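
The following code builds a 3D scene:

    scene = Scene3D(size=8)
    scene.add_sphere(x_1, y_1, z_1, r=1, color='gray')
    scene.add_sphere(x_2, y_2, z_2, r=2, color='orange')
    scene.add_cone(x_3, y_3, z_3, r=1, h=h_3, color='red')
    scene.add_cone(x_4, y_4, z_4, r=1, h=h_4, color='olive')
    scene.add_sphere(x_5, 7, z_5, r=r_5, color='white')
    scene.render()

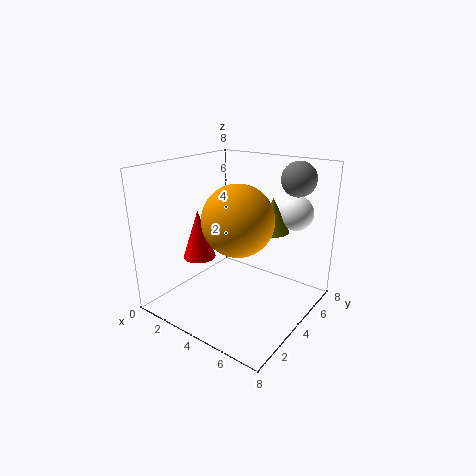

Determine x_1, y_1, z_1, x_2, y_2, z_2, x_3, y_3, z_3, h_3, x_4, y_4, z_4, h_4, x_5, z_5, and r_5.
x_1 = 6, y_1 = 7, z_1 = 7, x_2 = 4, y_2 = 4, z_2 = 5, x_3 = 1, y_3 = 4, z_3 = 2, h_3 = 3, x_4 = 5, y_4 = 6, z_4 = 4, h_4 = 2, x_5 = 6, z_5 = 5, r_5 = 1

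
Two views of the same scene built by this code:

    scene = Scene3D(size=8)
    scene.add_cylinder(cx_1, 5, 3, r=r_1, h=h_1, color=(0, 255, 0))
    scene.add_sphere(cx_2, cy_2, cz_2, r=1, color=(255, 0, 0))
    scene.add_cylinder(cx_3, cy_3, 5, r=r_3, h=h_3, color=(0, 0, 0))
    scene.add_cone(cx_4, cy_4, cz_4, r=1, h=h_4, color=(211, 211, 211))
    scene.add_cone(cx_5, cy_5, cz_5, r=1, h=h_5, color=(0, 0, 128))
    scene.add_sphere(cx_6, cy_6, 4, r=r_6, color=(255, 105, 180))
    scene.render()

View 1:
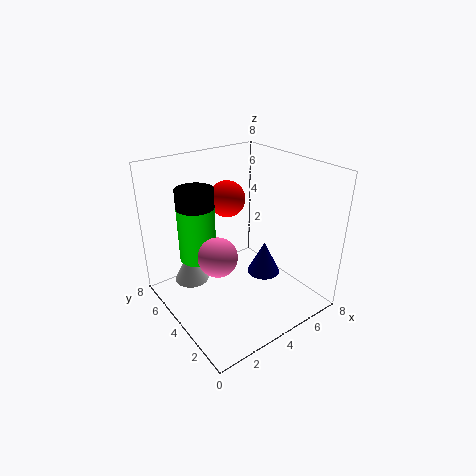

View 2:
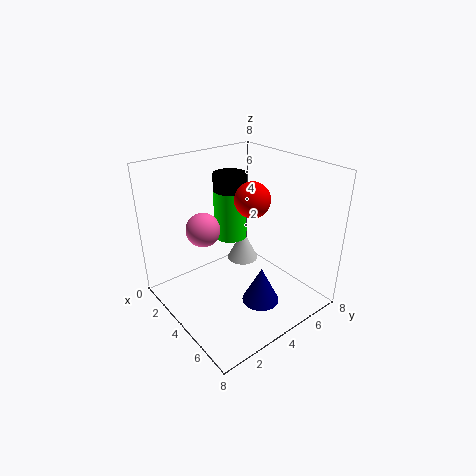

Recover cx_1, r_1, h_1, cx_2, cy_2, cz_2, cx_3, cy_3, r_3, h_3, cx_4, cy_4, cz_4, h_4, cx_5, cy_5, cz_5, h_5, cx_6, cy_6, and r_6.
cx_1 = 2; r_1 = 1; h_1 = 3; cx_2 = 4; cy_2 = 5; cz_2 = 6; cx_3 = 2; cy_3 = 5; r_3 = 1; h_3 = 2; cx_4 = 2; cy_4 = 6; cz_4 = 1; h_4 = 2; cx_5 = 6; cy_5 = 4; cz_5 = 1; h_5 = 2; cx_6 = 2; cy_6 = 3; r_6 = 1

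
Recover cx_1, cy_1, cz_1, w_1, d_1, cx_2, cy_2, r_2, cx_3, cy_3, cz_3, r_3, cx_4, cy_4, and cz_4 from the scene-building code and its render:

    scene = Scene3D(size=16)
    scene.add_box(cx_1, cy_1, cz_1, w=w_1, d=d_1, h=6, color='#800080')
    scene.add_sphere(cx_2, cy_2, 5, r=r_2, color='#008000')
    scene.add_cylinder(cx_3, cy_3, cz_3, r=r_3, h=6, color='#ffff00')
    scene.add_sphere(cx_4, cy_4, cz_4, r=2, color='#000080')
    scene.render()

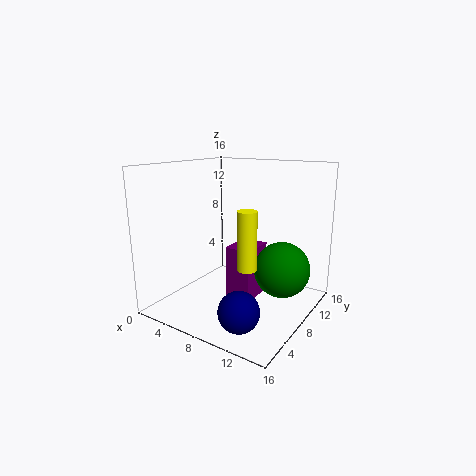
cx_1 = 7, cy_1 = 7, cz_1 = 1, w_1 = 3, d_1 = 4, cx_2 = 13, cy_2 = 9, r_2 = 3, cx_3 = 11, cy_3 = 5, cz_3 = 6, r_3 = 1, cx_4 = 12, cy_4 = 2, cz_4 = 3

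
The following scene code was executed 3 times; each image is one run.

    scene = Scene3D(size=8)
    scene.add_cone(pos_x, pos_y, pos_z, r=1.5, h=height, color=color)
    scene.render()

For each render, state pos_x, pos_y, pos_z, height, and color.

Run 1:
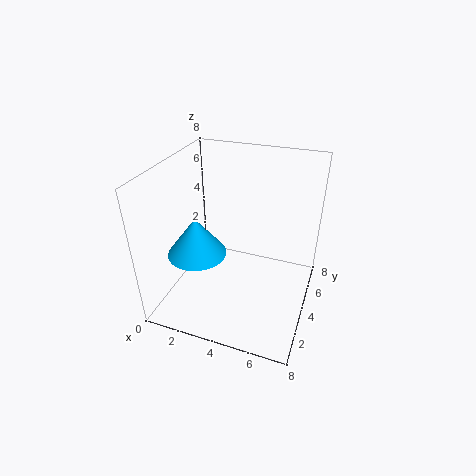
pos_x = 2.5, pos_y = 2, pos_z = 4, height = 2, color = 'deepskyblue'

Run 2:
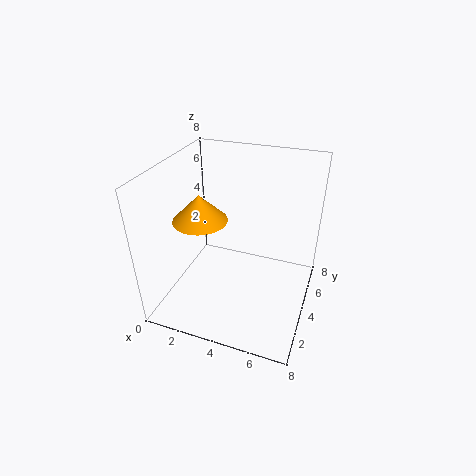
pos_x = 2, pos_y = 3.5, pos_z = 5, height = 1.5, color = 'orange'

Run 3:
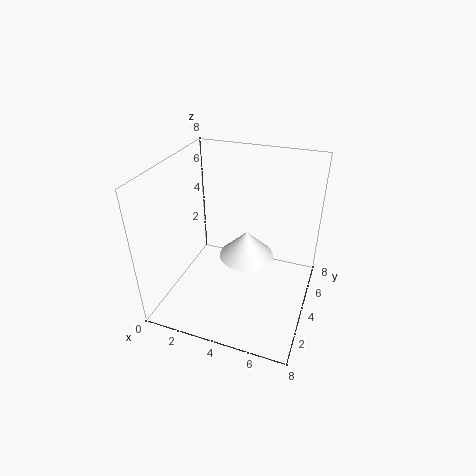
pos_x = 4.5, pos_y = 4, pos_z = 3, height = 1.5, color = 'white'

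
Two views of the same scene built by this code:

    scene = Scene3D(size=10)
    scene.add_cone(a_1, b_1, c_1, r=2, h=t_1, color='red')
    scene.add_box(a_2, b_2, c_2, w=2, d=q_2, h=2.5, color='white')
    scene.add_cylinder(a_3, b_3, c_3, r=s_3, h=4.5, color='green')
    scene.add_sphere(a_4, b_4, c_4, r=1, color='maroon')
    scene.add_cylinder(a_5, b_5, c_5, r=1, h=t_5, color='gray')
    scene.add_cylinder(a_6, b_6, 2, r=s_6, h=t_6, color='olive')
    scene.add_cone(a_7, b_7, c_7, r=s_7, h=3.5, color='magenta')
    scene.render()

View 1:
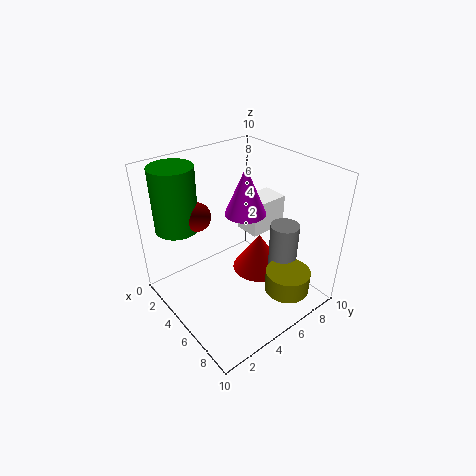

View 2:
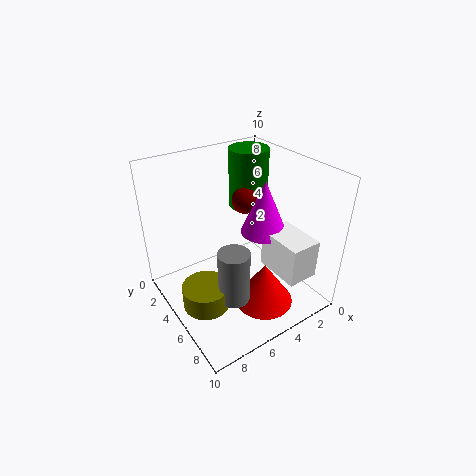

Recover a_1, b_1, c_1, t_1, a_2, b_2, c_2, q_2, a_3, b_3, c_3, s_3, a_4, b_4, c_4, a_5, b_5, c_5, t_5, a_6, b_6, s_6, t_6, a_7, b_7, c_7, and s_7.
a_1 = 4.5
b_1 = 7.5
c_1 = 1
t_1 = 3
a_2 = 2.5
b_2 = 7
c_2 = 4
q_2 = 3
a_3 = 2
b_3 = 2
c_3 = 5.5
s_3 = 1.5
a_4 = 3
b_4 = 3
c_4 = 6.5
a_5 = 7
b_5 = 7.5
c_5 = 2.5
t_5 = 3.5
a_6 = 8.5
b_6 = 6.5
s_6 = 1.5
t_6 = 1.5
a_7 = 4
b_7 = 6.5
c_7 = 6
s_7 = 1.5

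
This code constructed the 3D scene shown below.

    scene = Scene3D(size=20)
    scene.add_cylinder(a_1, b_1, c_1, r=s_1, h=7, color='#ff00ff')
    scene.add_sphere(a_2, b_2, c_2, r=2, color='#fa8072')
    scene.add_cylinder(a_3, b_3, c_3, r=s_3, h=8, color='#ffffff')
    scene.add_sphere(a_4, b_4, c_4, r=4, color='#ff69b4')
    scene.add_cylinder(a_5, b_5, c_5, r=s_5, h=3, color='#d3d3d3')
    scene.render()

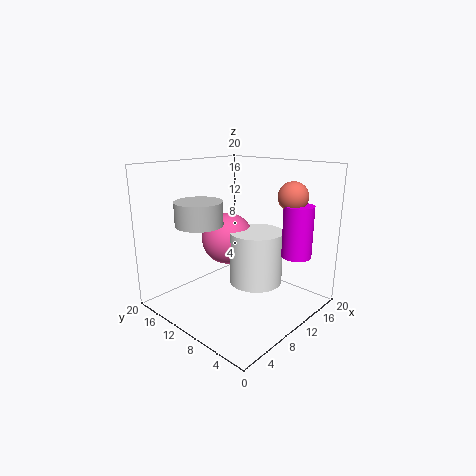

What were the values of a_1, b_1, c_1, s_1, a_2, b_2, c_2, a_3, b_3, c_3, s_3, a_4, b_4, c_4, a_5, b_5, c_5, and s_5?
a_1 = 14
b_1 = 3
c_1 = 8
s_1 = 2
a_2 = 14
b_2 = 4
c_2 = 16
a_3 = 14
b_3 = 10
c_3 = 2
s_3 = 4
a_4 = 13
b_4 = 15
c_4 = 8
a_5 = 4
b_5 = 11
c_5 = 13
s_5 = 3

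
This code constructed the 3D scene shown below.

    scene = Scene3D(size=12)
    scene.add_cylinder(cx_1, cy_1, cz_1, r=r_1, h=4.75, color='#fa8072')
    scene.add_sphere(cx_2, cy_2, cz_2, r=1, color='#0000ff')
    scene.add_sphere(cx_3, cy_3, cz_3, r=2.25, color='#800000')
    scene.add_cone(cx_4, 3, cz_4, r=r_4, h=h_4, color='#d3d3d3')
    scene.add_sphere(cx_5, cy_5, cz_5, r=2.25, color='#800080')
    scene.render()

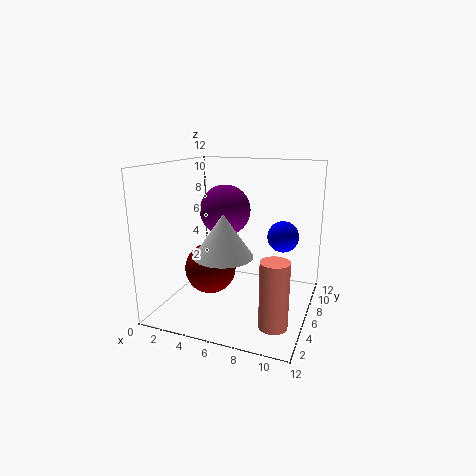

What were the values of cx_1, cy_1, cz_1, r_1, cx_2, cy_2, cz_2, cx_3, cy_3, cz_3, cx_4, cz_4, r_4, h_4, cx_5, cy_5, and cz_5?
cx_1 = 10.5
cy_1 = 1
cz_1 = 1.75
r_1 = 1
cx_2 = 10.75
cy_2 = 1.75
cz_2 = 8
cx_3 = 3.25
cy_3 = 6.25
cz_3 = 2.75
cx_4 = 6
cz_4 = 5.5
r_4 = 2.25
h_4 = 3.25
cx_5 = 4
cy_5 = 8
cz_5 = 7.75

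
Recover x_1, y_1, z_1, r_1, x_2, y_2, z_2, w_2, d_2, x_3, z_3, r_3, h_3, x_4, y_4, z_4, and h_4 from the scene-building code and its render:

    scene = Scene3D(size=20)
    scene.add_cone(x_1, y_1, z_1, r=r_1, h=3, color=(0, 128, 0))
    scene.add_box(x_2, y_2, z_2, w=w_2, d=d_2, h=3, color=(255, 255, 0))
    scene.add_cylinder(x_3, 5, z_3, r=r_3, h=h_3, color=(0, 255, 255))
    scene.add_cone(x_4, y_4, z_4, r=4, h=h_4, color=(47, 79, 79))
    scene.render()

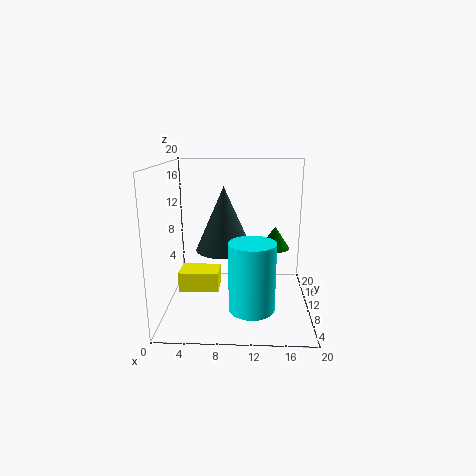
x_1 = 15; y_1 = 9; z_1 = 9; r_1 = 2; x_2 = 1; y_2 = 11; z_2 = 1; w_2 = 6; d_2 = 4; x_3 = 12; z_3 = 2; r_3 = 3; h_3 = 9; x_4 = 8; y_4 = 11; z_4 = 8; h_4 = 9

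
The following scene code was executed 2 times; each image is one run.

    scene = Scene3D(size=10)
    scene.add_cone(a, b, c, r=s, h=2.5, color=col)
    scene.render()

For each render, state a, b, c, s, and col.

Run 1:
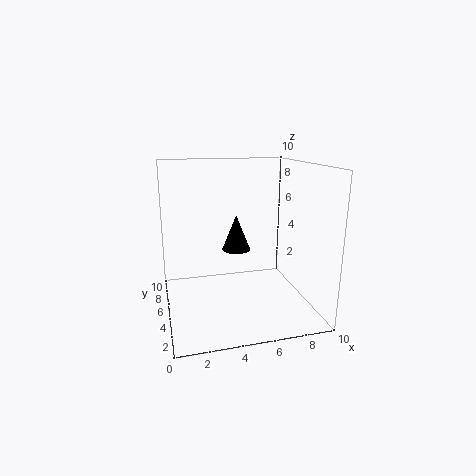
a = 5
b = 5.5
c = 4
s = 1
col = 'black'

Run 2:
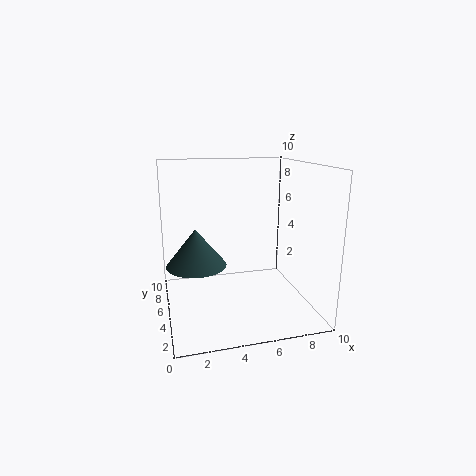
a = 2
b = 4.5
c = 3.5
s = 2
col = 'darkslategray'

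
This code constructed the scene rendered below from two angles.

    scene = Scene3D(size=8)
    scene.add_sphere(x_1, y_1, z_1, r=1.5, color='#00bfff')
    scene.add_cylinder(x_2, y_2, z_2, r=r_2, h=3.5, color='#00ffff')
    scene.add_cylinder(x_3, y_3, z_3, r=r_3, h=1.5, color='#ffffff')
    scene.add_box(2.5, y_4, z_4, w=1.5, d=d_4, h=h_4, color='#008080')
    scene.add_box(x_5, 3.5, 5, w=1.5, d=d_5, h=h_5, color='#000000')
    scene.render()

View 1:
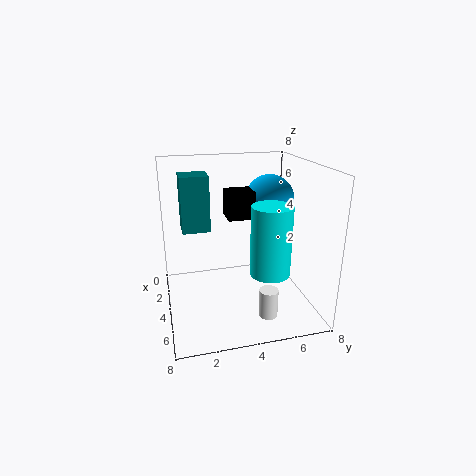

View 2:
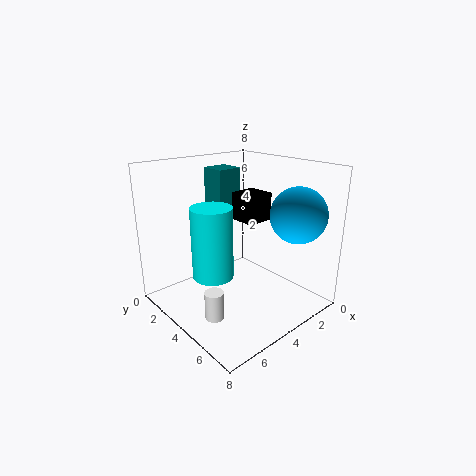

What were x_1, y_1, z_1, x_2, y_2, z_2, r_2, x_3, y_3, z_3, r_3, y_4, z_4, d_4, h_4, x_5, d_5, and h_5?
x_1 = 2, y_1 = 6.5, z_1 = 5.5, x_2 = 6.5, y_2 = 5, z_2 = 3, r_2 = 1, x_3 = 6.5, y_3 = 5, z_3 = 0.5, r_3 = 0.5, y_4 = 1, z_4 = 4.5, d_4 = 1.5, h_4 = 3, x_5 = 2.5, d_5 = 1.5, h_5 = 1.5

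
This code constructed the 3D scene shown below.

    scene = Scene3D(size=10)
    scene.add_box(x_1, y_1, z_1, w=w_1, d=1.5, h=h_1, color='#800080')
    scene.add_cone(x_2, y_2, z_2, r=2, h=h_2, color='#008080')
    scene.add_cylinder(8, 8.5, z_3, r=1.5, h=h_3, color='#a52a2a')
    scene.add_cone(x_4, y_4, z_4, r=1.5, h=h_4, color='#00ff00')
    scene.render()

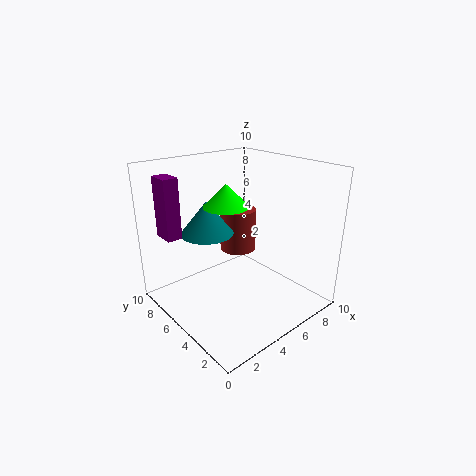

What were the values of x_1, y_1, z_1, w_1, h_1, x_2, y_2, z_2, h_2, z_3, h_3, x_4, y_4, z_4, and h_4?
x_1 = 0.5; y_1 = 6.5; z_1 = 5.5; w_1 = 1; h_1 = 4; x_2 = 4.5; y_2 = 8; z_2 = 4.5; h_2 = 2.5; z_3 = 2; h_3 = 3.5; x_4 = 4; y_4 = 5; z_4 = 7.5; h_4 = 1.5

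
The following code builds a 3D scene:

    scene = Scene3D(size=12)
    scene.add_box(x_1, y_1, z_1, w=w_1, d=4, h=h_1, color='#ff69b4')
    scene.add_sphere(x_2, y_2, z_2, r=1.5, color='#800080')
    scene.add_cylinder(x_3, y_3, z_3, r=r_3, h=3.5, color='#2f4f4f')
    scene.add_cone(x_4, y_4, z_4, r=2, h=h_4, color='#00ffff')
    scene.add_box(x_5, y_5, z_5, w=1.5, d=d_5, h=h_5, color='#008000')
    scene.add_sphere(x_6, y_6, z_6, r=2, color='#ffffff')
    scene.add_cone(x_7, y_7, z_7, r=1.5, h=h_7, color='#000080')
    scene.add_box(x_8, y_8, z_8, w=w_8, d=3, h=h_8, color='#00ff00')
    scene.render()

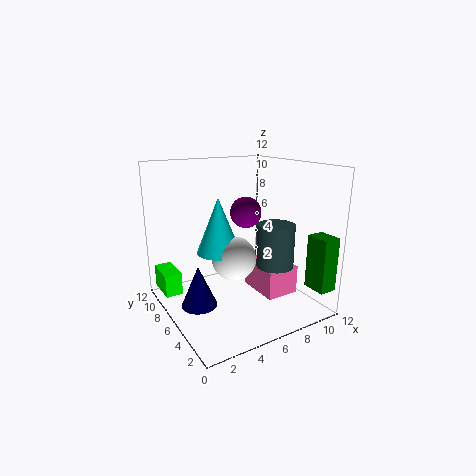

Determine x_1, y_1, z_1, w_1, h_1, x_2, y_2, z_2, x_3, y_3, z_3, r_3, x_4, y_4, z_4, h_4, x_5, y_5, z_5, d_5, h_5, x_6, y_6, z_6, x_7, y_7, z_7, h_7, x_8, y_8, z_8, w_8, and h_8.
x_1 = 8, y_1 = 4, z_1 = 0.5, w_1 = 3, h_1 = 2.5, x_2 = 9, y_2 = 9.5, z_2 = 7, x_3 = 8, y_3 = 3.5, z_3 = 4, r_3 = 1.5, x_4 = 5.5, y_4 = 8.5, z_4 = 4, h_4 = 5, x_5 = 10.5, y_5 = 0.5, z_5 = 2, d_5 = 2, h_5 = 4.5, x_6 = 6.5, y_6 = 7.5, z_6 = 3.5, x_7 = 2.5, y_7 = 6.5, z_7 = 0.5, h_7 = 3.5, x_8 = 0.5, y_8 = 9, z_8 = 0.5, w_8 = 1.5, h_8 = 2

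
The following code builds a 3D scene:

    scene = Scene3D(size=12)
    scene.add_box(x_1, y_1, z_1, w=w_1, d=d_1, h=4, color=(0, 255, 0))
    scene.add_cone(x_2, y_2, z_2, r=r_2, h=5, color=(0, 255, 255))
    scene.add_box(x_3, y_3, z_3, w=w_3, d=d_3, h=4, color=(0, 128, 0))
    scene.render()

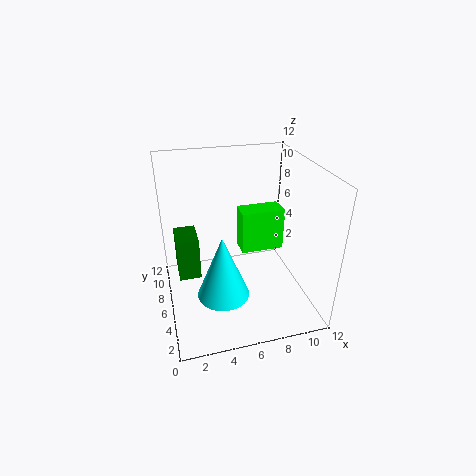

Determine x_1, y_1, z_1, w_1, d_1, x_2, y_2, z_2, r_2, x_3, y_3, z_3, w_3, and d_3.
x_1 = 7, y_1 = 8, z_1 = 3, w_1 = 4, d_1 = 2, x_2 = 4, y_2 = 3, z_2 = 3, r_2 = 2, x_3 = 1, y_3 = 8, z_3 = 1, w_3 = 2, d_3 = 3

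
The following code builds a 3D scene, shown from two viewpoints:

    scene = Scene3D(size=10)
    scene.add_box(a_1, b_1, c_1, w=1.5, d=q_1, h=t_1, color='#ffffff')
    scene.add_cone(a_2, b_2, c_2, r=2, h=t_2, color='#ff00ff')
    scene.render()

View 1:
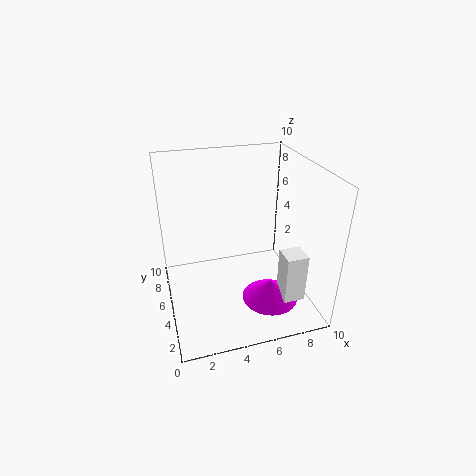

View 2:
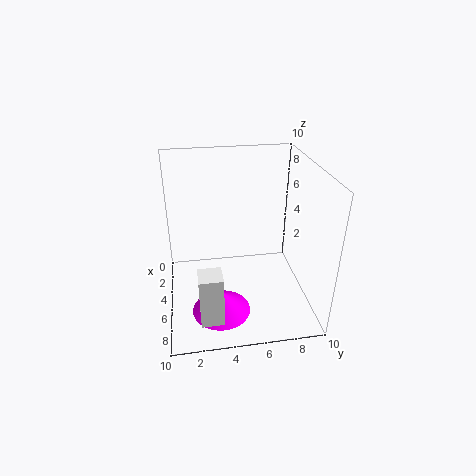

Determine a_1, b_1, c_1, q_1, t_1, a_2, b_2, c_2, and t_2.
a_1 = 7.5; b_1 = 2; c_1 = 1; q_1 = 1.5; t_1 = 3.5; a_2 = 7; b_2 = 3.5; c_2 = 0.5; t_2 = 1.5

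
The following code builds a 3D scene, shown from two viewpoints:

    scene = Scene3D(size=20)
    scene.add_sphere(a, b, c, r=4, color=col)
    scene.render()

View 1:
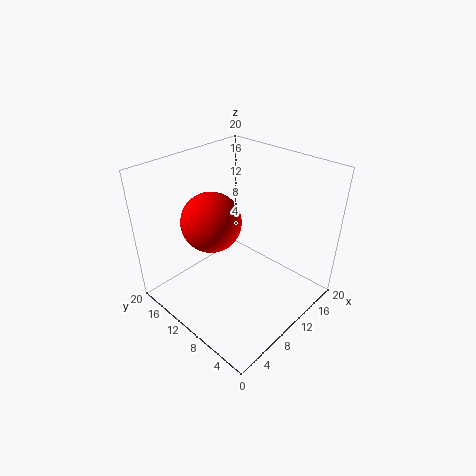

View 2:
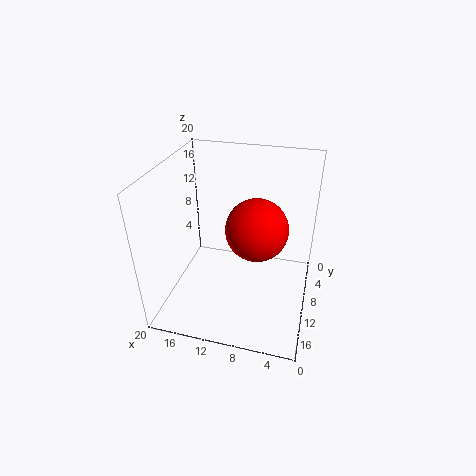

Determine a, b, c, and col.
a = 7; b = 12; c = 13; col = 'red'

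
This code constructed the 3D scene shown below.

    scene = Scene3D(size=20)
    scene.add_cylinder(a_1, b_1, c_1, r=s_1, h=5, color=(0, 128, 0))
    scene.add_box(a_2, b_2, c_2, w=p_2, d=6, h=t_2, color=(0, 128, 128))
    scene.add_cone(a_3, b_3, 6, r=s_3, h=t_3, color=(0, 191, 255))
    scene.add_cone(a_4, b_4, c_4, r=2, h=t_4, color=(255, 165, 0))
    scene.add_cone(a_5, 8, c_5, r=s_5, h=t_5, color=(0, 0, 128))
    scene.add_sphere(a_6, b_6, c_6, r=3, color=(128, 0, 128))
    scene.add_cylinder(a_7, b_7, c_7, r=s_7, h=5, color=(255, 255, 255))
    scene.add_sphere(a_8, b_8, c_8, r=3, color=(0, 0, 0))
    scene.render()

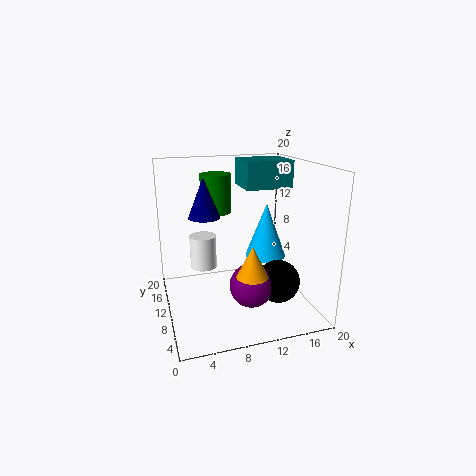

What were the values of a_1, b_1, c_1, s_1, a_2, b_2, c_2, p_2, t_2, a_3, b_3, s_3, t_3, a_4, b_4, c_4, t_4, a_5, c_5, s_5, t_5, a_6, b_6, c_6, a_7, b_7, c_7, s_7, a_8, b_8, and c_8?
a_1 = 7, b_1 = 10, c_1 = 14, s_1 = 2, a_2 = 12, b_2 = 12, c_2 = 16, p_2 = 7, t_2 = 4, a_3 = 15, b_3 = 12, s_3 = 3, t_3 = 8, a_4 = 10, b_4 = 4, c_4 = 7, t_4 = 4, a_5 = 5, c_5 = 14, s_5 = 2, t_5 = 5, a_6 = 11, b_6 = 7, c_6 = 4, a_7 = 6, b_7 = 15, c_7 = 4, s_7 = 2, a_8 = 15, b_8 = 7, c_8 = 4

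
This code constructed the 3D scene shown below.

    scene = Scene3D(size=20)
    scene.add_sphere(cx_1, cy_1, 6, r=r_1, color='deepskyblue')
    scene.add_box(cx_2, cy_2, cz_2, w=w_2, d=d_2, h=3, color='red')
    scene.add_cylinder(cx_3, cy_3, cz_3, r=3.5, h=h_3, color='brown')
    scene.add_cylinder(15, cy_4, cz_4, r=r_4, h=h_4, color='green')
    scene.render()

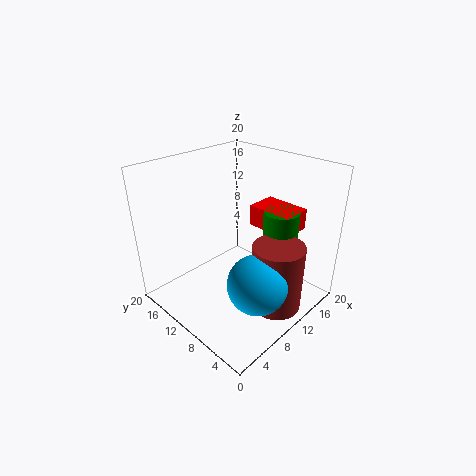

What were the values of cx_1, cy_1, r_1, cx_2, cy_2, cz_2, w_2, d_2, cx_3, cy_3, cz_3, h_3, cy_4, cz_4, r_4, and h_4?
cx_1 = 8; cy_1 = 4.5; r_1 = 4; cx_2 = 13.5; cy_2 = 4.5; cz_2 = 10.5; w_2 = 4.5; d_2 = 6.5; cx_3 = 11.5; cy_3 = 4; cz_3 = 1; h_3 = 9.5; cy_4 = 6.5; cz_4 = 6; r_4 = 2.5; h_4 = 7.5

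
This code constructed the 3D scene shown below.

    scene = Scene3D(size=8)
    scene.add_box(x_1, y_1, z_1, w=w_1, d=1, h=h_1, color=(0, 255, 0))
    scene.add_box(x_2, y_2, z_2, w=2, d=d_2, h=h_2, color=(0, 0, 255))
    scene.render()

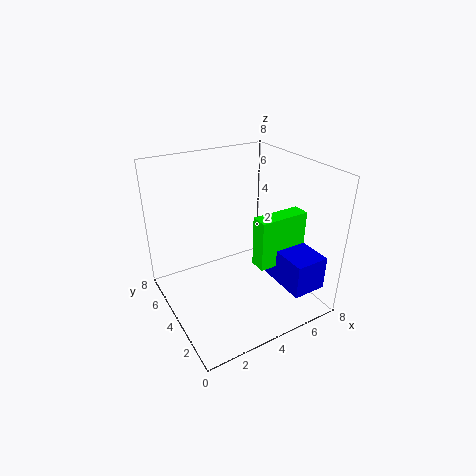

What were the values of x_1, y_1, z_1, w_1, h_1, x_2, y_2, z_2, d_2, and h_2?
x_1 = 5, y_1 = 3, z_1 = 2, w_1 = 3, h_1 = 3, x_2 = 6, y_2 = 1, z_2 = 1, d_2 = 3, h_2 = 2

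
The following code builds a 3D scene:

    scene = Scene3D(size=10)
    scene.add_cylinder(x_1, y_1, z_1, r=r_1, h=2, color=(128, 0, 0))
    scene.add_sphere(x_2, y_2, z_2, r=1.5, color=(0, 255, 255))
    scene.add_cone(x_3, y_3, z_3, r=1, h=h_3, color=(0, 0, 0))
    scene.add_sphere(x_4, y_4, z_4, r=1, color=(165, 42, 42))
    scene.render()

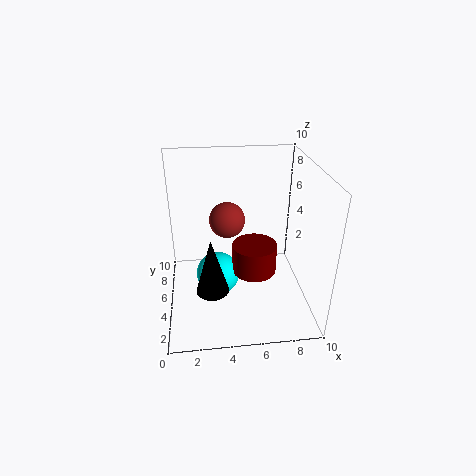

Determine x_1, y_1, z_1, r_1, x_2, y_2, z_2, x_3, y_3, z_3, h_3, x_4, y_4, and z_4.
x_1 = 6
y_1 = 4
z_1 = 3
r_1 = 1.5
x_2 = 3.5
y_2 = 4.5
z_2 = 2.5
x_3 = 3
y_3 = 1.5
z_3 = 3.5
h_3 = 3.5
x_4 = 4
y_4 = 2
z_4 = 8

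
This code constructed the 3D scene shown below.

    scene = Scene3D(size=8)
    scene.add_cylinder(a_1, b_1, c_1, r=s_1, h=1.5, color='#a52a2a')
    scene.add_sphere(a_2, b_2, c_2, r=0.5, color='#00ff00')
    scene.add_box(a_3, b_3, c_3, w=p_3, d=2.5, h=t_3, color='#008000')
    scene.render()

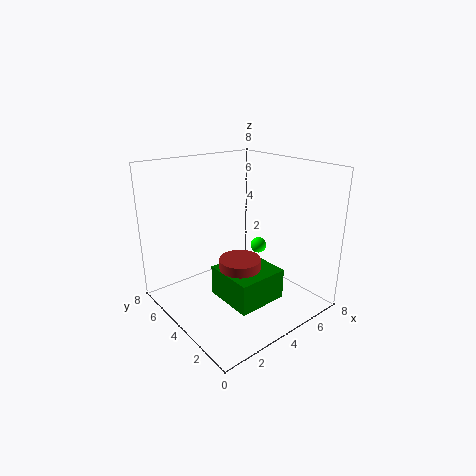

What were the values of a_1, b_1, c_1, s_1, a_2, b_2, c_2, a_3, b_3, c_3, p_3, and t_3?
a_1 = 2.5
b_1 = 2
c_1 = 2.5
s_1 = 1
a_2 = 6.5
b_2 = 5
c_2 = 2.5
a_3 = 1.5
b_3 = 0.5
c_3 = 2
p_3 = 2.5
t_3 = 1.5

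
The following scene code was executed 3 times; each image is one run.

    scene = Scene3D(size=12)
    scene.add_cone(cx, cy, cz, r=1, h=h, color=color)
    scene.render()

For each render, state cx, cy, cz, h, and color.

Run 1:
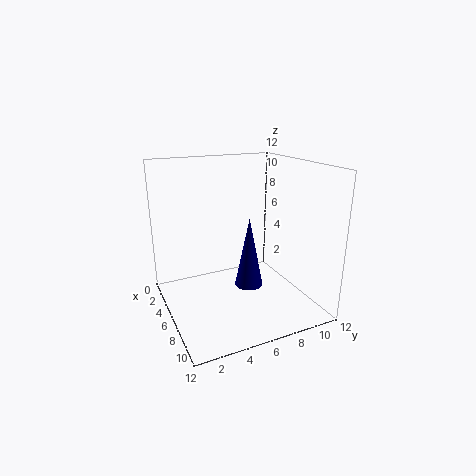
cx = 10
cy = 5
cz = 4
h = 5
color = 'navy'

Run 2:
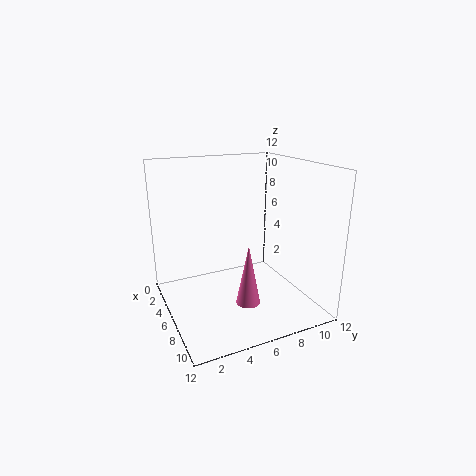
cx = 8
cy = 6
cz = 1
h = 5
color = 'hotpink'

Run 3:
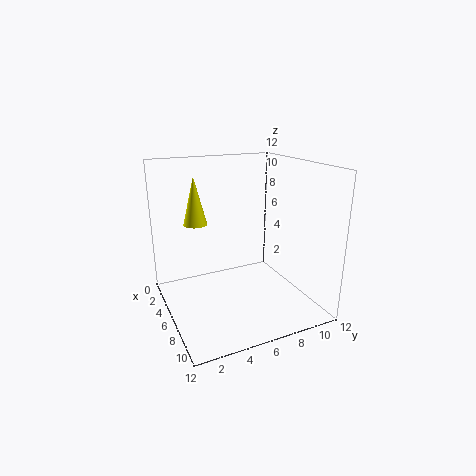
cx = 4
cy = 3
cz = 7
h = 4
color = 'yellow'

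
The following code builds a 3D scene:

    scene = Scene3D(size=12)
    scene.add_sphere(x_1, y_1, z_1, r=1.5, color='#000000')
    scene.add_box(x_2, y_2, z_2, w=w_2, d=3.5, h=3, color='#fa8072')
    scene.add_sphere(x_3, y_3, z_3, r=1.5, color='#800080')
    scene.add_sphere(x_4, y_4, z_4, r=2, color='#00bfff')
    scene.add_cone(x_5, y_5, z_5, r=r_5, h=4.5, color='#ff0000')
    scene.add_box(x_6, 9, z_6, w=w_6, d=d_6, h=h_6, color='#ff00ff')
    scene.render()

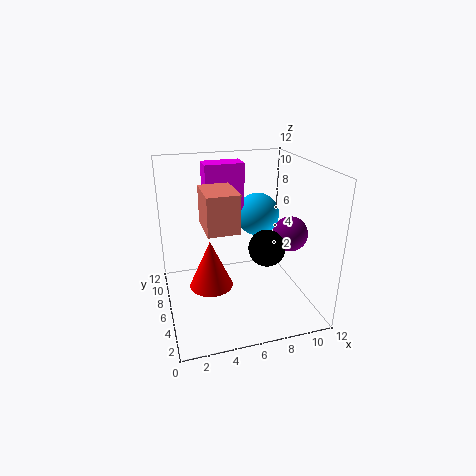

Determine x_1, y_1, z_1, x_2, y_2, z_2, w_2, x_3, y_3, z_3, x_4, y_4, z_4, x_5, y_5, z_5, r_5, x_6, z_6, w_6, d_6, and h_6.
x_1 = 8
y_1 = 4.5
z_1 = 5.5
x_2 = 3
y_2 = 3.5
z_2 = 7.5
w_2 = 2.5
x_3 = 10.5
y_3 = 5.5
z_3 = 6
x_4 = 9
y_4 = 9.5
z_4 = 6.5
x_5 = 4
y_5 = 8
z_5 = 0.5
r_5 = 2
x_6 = 4
z_6 = 7
w_6 = 3.5
d_6 = 2
h_6 = 4.5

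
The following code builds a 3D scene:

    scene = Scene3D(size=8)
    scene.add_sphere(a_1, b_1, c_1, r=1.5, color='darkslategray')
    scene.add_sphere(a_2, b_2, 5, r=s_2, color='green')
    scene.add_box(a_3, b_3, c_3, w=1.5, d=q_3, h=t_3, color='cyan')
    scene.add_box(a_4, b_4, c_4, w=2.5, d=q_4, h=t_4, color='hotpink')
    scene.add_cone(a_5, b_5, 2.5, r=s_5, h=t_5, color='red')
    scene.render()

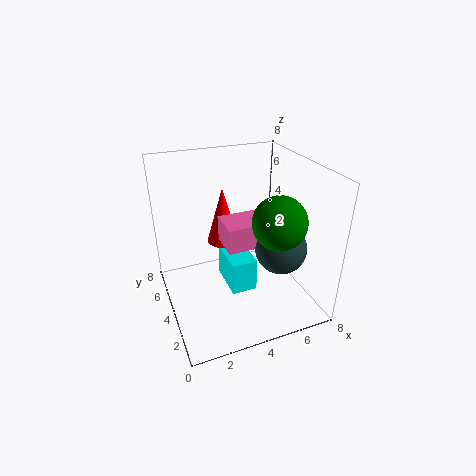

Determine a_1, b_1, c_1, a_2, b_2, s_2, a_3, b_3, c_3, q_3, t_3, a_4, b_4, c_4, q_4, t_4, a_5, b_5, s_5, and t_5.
a_1 = 6.5
b_1 = 3.5
c_1 = 3
a_2 = 6
b_2 = 3
s_2 = 1.5
a_3 = 3.5
b_3 = 3.5
c_3 = 0.5
q_3 = 2.5
t_3 = 2
a_4 = 3.5
b_4 = 4
c_4 = 3
q_4 = 2
t_4 = 1.5
a_5 = 4
b_5 = 6.5
s_5 = 1
t_5 = 3.5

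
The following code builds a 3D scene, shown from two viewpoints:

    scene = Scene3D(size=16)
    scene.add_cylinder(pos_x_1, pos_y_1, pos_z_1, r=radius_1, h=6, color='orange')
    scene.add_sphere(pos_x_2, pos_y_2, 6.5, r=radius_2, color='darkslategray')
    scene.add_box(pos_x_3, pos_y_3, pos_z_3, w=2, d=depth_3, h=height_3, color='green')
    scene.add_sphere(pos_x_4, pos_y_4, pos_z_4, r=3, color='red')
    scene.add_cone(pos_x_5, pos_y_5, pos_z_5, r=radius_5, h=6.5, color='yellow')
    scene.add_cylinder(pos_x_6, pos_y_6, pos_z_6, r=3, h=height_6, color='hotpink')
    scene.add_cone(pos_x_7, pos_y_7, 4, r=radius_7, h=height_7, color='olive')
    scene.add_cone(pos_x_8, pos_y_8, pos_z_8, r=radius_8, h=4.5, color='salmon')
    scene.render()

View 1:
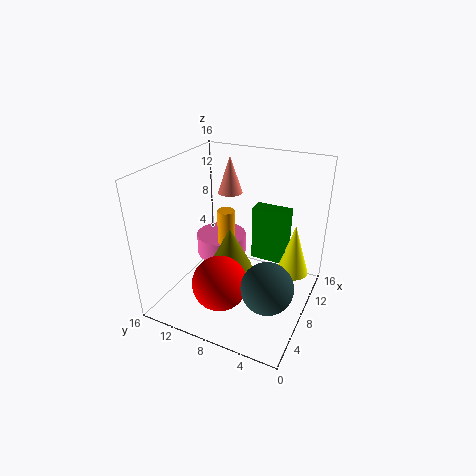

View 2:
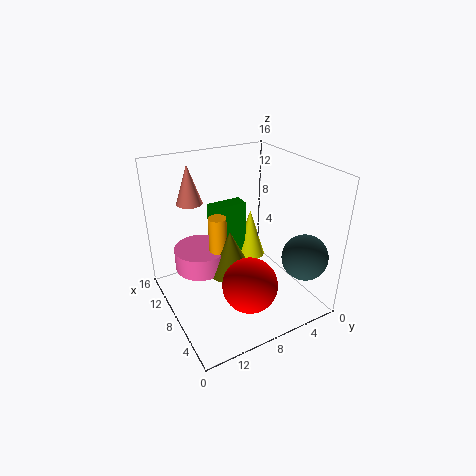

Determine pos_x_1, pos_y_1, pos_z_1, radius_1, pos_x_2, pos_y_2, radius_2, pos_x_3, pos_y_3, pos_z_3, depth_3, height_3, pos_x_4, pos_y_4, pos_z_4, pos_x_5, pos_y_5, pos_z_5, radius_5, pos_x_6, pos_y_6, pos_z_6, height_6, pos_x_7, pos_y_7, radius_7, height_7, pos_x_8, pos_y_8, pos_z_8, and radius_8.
pos_x_1 = 9, pos_y_1 = 10, pos_z_1 = 4.5, radius_1 = 1, pos_x_2 = 3, pos_y_2 = 2.5, radius_2 = 2.5, pos_x_3 = 13, pos_y_3 = 4, pos_z_3 = 2.5, depth_3 = 4.5, height_3 = 7, pos_x_4 = 4.5, pos_y_4 = 8.5, pos_z_4 = 4, pos_x_5 = 13.5, pos_y_5 = 3, pos_z_5 = 1.5, radius_5 = 2, pos_x_6 = 10.5, pos_y_6 = 11.5, pos_z_6 = 4, height_6 = 2.5, pos_x_7 = 8, pos_y_7 = 9, radius_7 = 2.5, height_7 = 5, pos_x_8 = 13, pos_y_8 = 11.5, pos_z_8 = 11, radius_8 = 1.5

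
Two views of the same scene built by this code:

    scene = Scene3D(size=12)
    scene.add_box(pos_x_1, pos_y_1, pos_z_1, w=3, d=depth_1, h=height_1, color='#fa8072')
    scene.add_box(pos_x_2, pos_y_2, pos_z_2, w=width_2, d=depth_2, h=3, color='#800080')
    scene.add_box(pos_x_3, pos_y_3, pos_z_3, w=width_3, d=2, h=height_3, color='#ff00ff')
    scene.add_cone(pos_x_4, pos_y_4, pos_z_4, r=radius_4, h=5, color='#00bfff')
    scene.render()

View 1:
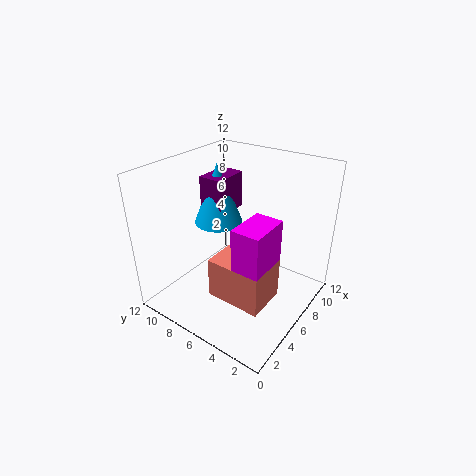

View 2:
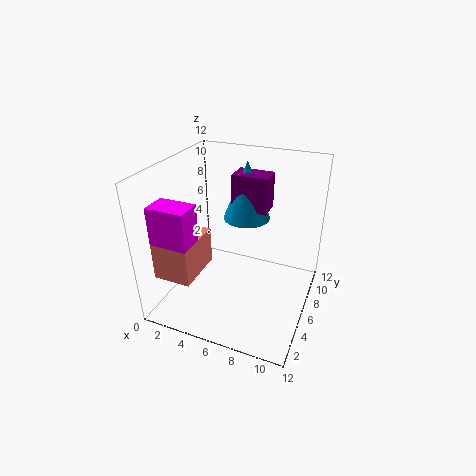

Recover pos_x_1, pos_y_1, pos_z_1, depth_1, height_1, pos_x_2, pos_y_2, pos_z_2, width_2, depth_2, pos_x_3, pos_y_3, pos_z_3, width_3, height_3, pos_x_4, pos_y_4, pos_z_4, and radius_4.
pos_x_1 = 1
pos_y_1 = 1
pos_z_1 = 4
depth_1 = 4
height_1 = 3
pos_x_2 = 5
pos_y_2 = 7
pos_z_2 = 8
width_2 = 3
depth_2 = 2
pos_x_3 = 1
pos_y_3 = 1
pos_z_3 = 7
width_3 = 3
height_3 = 3
pos_x_4 = 6
pos_y_4 = 8
pos_z_4 = 7
radius_4 = 2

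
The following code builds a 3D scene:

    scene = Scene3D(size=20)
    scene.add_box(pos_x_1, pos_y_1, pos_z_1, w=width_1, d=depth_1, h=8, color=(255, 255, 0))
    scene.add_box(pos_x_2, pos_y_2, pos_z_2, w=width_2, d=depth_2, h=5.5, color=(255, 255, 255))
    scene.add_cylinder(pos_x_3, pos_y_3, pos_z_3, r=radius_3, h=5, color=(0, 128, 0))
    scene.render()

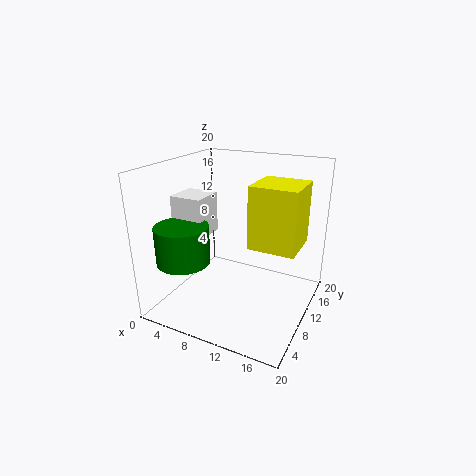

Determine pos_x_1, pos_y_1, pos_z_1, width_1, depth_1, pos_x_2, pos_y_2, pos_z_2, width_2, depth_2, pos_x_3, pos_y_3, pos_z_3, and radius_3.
pos_x_1 = 13
pos_y_1 = 6.5
pos_z_1 = 10.5
width_1 = 6
depth_1 = 6
pos_x_2 = 2
pos_y_2 = 6
pos_z_2 = 10.5
width_2 = 4.5
depth_2 = 4.5
pos_x_3 = 5
pos_y_3 = 4
pos_z_3 = 8
radius_3 = 3.5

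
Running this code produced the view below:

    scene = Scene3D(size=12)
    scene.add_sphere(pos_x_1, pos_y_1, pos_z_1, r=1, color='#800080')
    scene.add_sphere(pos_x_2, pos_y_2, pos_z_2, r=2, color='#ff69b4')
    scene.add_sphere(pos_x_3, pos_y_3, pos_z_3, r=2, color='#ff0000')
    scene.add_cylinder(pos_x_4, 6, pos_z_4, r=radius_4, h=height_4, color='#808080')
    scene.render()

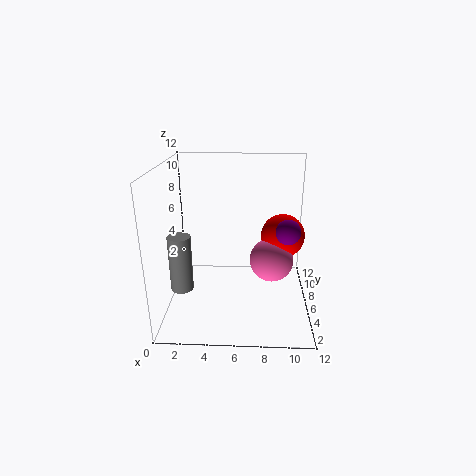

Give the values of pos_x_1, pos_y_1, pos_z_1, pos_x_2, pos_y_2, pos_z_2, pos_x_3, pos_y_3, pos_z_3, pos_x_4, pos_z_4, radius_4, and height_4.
pos_x_1 = 10, pos_y_1 = 5, pos_z_1 = 7, pos_x_2 = 9, pos_y_2 = 8, pos_z_2 = 3, pos_x_3 = 10, pos_y_3 = 9, pos_z_3 = 5, pos_x_4 = 1, pos_z_4 = 1, radius_4 = 1, height_4 = 5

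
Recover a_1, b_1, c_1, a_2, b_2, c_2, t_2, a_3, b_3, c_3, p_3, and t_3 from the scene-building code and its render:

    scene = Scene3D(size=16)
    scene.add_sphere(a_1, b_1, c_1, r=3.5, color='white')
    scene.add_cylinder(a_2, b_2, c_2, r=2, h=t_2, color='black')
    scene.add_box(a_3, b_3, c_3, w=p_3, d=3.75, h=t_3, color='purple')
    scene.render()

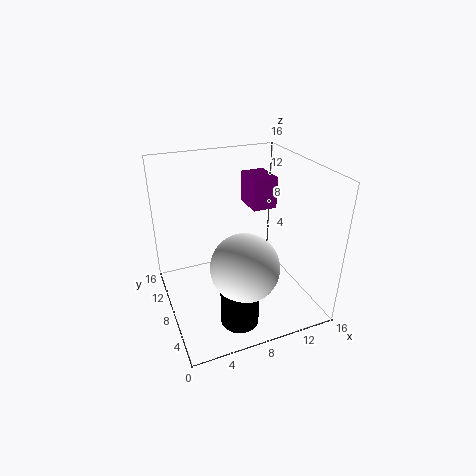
a_1 = 7
b_1 = 3.75
c_1 = 7
a_2 = 6.25
b_2 = 3.25
c_2 = 0.75
t_2 = 5.25
a_3 = 10
b_3 = 8.25
c_3 = 10.75
p_3 = 2.75
t_3 = 3.5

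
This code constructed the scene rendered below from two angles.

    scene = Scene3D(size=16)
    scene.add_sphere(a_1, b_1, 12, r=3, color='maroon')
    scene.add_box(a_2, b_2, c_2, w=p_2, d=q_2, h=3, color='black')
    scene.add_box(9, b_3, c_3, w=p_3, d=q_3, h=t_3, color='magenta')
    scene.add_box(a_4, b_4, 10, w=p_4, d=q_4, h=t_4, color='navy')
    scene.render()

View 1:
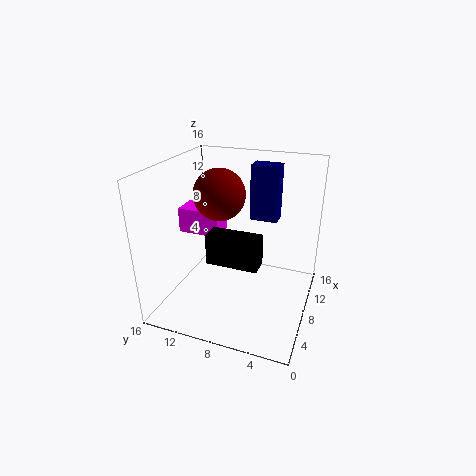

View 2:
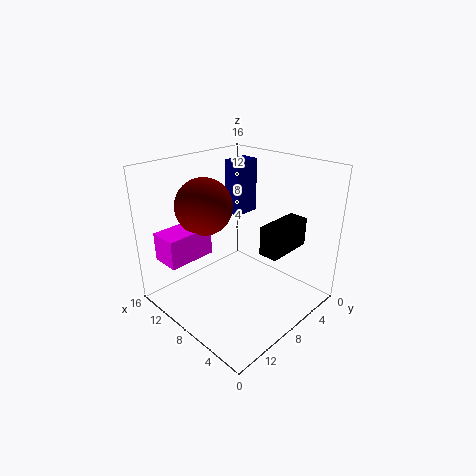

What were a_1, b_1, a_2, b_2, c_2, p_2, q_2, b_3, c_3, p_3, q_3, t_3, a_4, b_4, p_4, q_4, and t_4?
a_1 = 10, b_1 = 11, a_2 = 2, b_2 = 4, c_2 = 8, p_2 = 2, q_2 = 5, b_3 = 11, c_3 = 7, p_3 = 3, q_3 = 5, t_3 = 3, a_4 = 9, b_4 = 4, p_4 = 2, q_4 = 3, t_4 = 6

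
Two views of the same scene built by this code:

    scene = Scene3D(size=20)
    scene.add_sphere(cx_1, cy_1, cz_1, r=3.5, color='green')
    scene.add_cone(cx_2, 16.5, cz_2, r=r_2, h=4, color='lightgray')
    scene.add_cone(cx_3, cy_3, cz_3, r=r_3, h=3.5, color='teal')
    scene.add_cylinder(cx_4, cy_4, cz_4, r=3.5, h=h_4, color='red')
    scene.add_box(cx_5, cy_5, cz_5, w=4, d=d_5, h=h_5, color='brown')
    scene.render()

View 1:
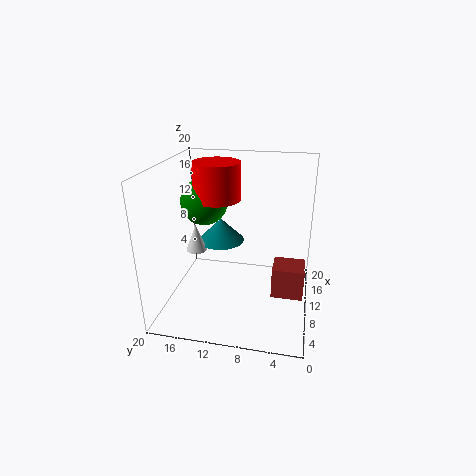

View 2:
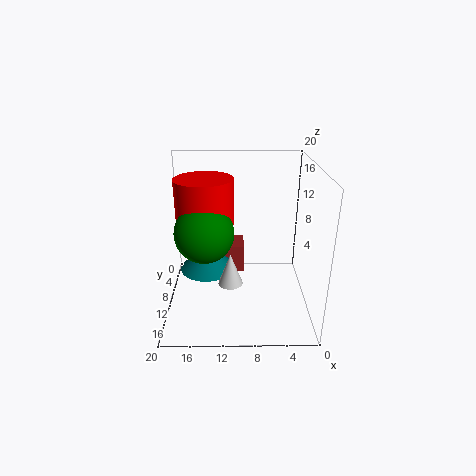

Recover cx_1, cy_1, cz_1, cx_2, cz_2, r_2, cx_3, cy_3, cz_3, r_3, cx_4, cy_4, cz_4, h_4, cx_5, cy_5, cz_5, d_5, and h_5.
cx_1 = 14; cy_1 = 16; cz_1 = 13.5; cx_2 = 11; cz_2 = 7; r_2 = 1.5; cx_3 = 14; cy_3 = 13.5; cz_3 = 7.5; r_3 = 3.5; cx_4 = 14; cy_4 = 14; cz_4 = 14; h_4 = 5.5; cx_5 = 9; cy_5 = 0.5; cz_5 = 1.5; d_5 = 4.5; h_5 = 4.5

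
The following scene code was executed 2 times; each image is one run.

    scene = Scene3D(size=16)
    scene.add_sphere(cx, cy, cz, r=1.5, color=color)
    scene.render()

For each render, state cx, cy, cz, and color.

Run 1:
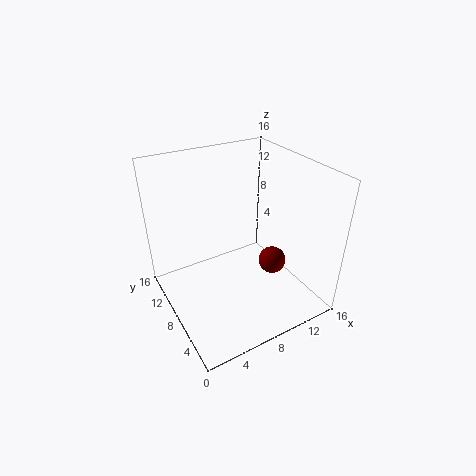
cx = 11, cy = 5.5, cz = 5.5, color = 'maroon'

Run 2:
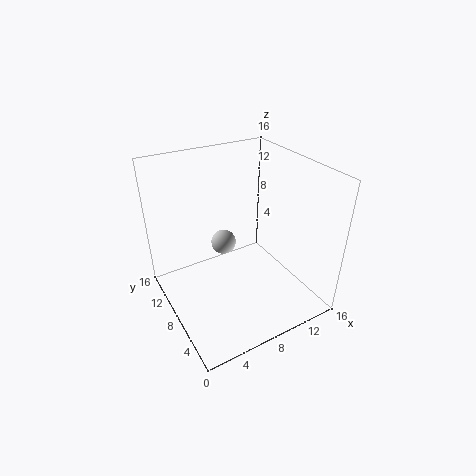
cx = 8, cy = 11.5, cz = 5.5, color = 'lightgray'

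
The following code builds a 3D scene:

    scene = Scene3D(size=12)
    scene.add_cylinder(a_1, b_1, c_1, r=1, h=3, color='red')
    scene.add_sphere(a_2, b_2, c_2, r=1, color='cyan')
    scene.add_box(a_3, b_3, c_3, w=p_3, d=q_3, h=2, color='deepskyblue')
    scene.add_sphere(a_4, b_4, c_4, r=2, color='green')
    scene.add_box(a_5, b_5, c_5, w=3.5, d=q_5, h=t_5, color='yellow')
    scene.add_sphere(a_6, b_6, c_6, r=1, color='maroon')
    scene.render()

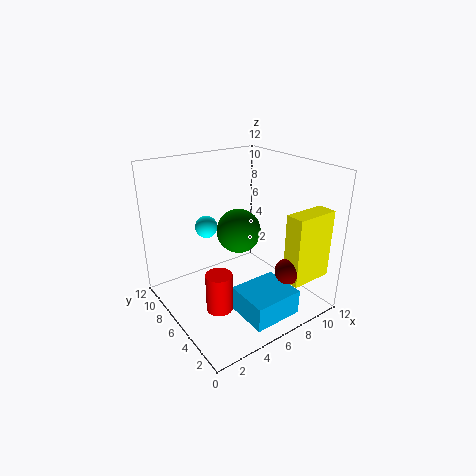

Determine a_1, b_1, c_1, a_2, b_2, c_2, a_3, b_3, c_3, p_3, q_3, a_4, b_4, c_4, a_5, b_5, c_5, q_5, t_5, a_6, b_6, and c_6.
a_1 = 2.5
b_1 = 3.5
c_1 = 2
a_2 = 5
b_2 = 9.5
c_2 = 6
a_3 = 4
b_3 = 0.5
c_3 = 1
p_3 = 4
q_3 = 3.5
a_4 = 7.5
b_4 = 8
c_4 = 5.5
a_5 = 7.5
b_5 = 0.5
c_5 = 3.5
q_5 = 1.5
t_5 = 5.5
a_6 = 7.5
b_6 = 1.5
c_6 = 4.5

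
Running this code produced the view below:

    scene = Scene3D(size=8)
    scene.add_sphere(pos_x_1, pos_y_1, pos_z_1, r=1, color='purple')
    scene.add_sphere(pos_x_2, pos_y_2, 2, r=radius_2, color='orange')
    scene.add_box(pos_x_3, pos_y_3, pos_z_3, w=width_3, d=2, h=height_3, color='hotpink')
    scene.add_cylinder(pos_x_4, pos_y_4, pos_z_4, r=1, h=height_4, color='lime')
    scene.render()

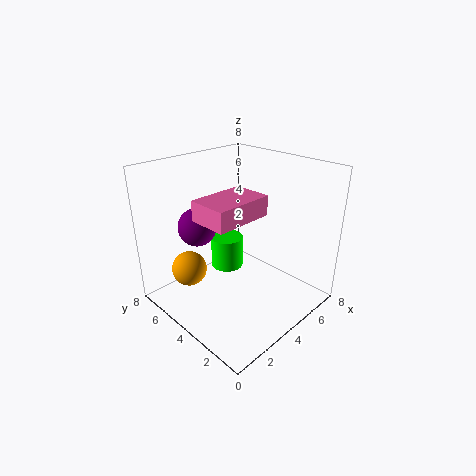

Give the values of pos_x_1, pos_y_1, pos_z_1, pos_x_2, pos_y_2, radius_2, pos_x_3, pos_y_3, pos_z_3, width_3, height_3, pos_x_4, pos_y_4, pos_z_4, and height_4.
pos_x_1 = 2
pos_y_1 = 5
pos_z_1 = 5
pos_x_2 = 2
pos_y_2 = 6
radius_2 = 1
pos_x_3 = 1
pos_y_3 = 2
pos_z_3 = 6
width_3 = 3
height_3 = 1
pos_x_4 = 5
pos_y_4 = 6
pos_z_4 = 1
height_4 = 2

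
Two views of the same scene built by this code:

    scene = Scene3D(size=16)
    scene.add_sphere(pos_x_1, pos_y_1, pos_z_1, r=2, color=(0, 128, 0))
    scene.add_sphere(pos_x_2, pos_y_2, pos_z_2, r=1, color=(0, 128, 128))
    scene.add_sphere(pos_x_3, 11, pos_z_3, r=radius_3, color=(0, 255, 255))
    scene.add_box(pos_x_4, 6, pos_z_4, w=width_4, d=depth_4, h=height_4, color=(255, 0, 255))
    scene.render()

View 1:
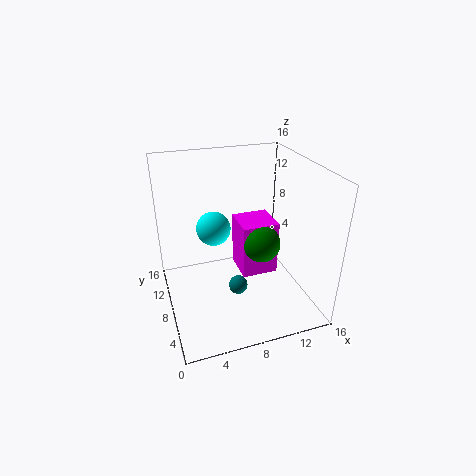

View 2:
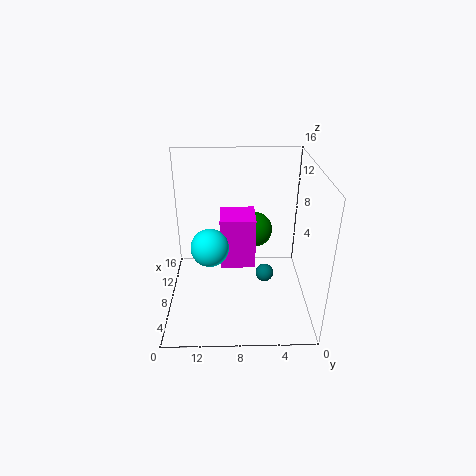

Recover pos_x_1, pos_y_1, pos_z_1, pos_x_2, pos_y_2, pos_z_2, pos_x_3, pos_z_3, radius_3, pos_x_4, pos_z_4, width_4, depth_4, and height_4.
pos_x_1 = 10, pos_y_1 = 6, pos_z_1 = 8, pos_x_2 = 7, pos_y_2 = 5, pos_z_2 = 4, pos_x_3 = 6, pos_z_3 = 8, radius_3 = 2, pos_x_4 = 8, pos_z_4 = 4, width_4 = 4, depth_4 = 4, height_4 = 6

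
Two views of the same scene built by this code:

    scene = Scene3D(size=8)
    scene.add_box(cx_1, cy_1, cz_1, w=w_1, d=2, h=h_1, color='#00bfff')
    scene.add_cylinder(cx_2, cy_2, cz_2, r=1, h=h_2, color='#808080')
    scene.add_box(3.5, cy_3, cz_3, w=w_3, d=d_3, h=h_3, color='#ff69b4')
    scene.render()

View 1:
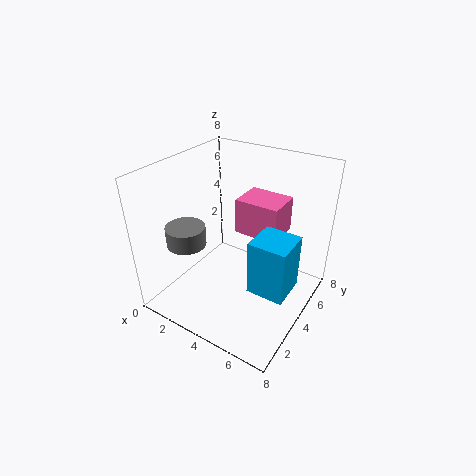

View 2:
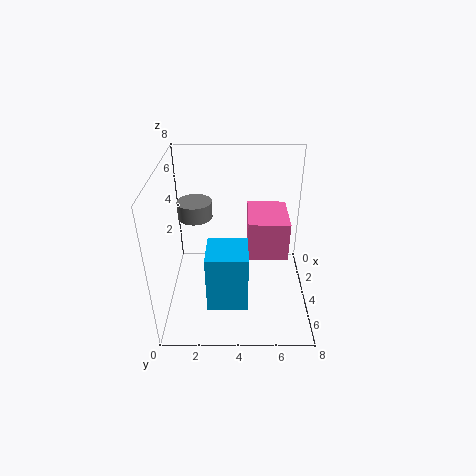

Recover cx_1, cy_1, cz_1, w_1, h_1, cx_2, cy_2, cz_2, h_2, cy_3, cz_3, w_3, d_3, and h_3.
cx_1 = 5.5, cy_1 = 2.5, cz_1 = 2, w_1 = 2, h_1 = 3, cx_2 = 2.5, cy_2 = 1.5, cz_2 = 4.5, h_2 = 1, cy_3 = 4.5, cz_3 = 4, w_3 = 2.5, d_3 = 2, h_3 = 2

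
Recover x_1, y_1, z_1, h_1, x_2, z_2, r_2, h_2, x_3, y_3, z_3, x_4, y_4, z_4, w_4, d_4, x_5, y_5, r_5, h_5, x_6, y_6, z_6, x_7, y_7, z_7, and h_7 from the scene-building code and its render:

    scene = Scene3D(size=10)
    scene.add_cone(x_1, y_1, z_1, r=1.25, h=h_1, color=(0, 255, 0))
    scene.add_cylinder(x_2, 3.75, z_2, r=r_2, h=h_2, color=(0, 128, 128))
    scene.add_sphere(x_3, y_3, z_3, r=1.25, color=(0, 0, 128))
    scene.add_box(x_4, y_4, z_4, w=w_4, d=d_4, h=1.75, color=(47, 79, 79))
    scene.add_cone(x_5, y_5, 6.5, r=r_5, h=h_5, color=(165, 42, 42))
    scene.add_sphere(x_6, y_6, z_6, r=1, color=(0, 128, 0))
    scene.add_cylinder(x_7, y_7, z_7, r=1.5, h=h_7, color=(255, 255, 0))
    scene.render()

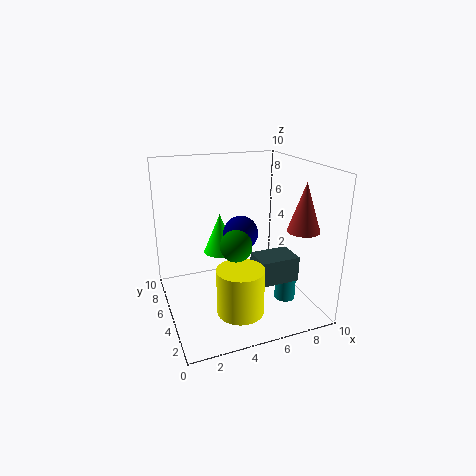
x_1 = 4.5
y_1 = 7.5
z_1 = 3
h_1 = 3
x_2 = 8.25
z_2 = 0.25
r_2 = 0.75
h_2 = 3
x_3 = 5.5
y_3 = 5.75
z_3 = 5
x_4 = 5.75
y_4 = 2.5
z_4 = 2.25
w_4 = 2.75
d_4 = 2
x_5 = 7.75
y_5 = 1.25
r_5 = 1
h_5 = 3
x_6 = 4
y_6 = 2.75
z_6 = 5.5
x_7 = 4
y_7 = 2
z_7 = 1.25
h_7 = 3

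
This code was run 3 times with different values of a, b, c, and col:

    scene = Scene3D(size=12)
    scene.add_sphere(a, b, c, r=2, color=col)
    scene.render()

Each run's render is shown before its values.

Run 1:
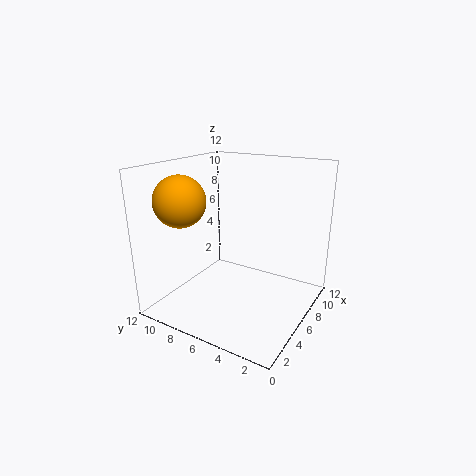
a = 2.5
b = 9
c = 9.5
col = 'orange'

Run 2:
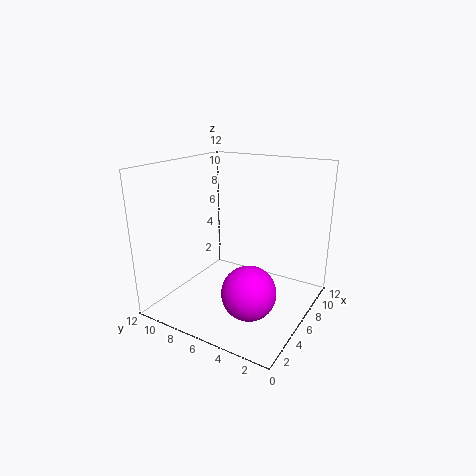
a = 2.5
b = 3
c = 3.5
col = 'magenta'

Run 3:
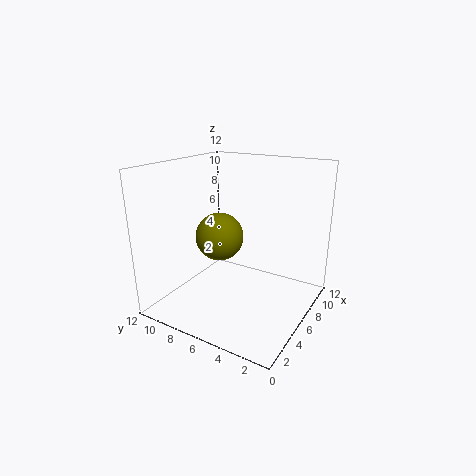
a = 5.5
b = 7.5
c = 6
col = 'olive'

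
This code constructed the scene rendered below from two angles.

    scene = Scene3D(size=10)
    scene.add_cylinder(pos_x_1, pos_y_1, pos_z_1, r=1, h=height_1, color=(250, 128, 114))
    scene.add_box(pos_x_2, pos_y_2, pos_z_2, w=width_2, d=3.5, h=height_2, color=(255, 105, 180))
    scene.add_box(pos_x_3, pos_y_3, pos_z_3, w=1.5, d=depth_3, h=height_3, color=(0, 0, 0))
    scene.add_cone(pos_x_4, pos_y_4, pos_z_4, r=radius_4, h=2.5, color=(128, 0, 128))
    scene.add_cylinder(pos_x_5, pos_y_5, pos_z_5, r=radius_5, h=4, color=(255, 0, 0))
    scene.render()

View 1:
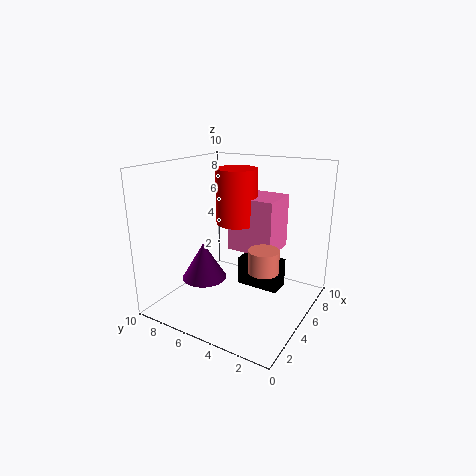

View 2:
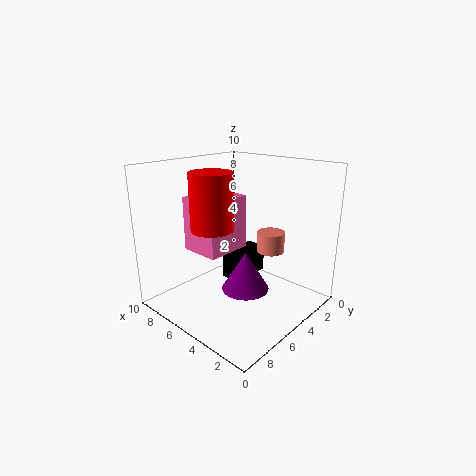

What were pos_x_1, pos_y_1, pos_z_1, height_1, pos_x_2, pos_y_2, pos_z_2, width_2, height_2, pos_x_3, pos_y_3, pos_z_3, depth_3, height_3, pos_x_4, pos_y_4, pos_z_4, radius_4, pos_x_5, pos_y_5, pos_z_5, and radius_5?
pos_x_1 = 4
pos_y_1 = 2.5
pos_z_1 = 3.5
height_1 = 1.5
pos_x_2 = 6
pos_y_2 = 3
pos_z_2 = 3.5
width_2 = 3
height_2 = 4
pos_x_3 = 5
pos_y_3 = 2
pos_z_3 = 1.5
depth_3 = 3
height_3 = 2
pos_x_4 = 3
pos_y_4 = 6.5
pos_z_4 = 2.5
radius_4 = 1.5
pos_x_5 = 6.5
pos_y_5 = 6
pos_z_5 = 5.5
radius_5 = 1.5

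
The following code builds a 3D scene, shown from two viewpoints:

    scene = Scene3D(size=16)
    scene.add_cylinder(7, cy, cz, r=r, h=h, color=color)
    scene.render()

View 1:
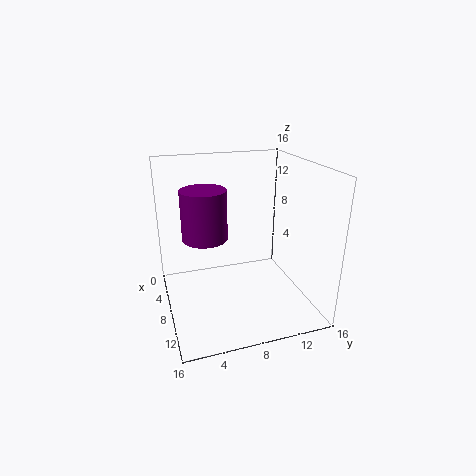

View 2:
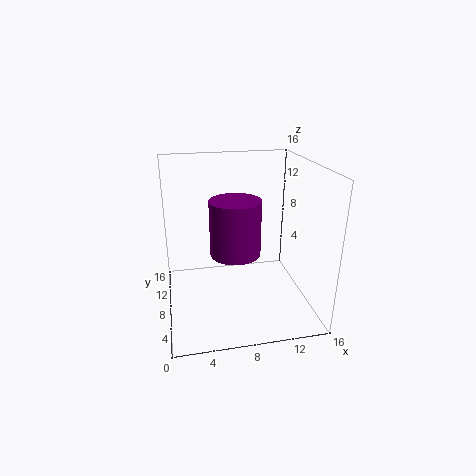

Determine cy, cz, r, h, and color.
cy = 4.5; cz = 8; r = 2.5; h = 5.5; color = 'purple'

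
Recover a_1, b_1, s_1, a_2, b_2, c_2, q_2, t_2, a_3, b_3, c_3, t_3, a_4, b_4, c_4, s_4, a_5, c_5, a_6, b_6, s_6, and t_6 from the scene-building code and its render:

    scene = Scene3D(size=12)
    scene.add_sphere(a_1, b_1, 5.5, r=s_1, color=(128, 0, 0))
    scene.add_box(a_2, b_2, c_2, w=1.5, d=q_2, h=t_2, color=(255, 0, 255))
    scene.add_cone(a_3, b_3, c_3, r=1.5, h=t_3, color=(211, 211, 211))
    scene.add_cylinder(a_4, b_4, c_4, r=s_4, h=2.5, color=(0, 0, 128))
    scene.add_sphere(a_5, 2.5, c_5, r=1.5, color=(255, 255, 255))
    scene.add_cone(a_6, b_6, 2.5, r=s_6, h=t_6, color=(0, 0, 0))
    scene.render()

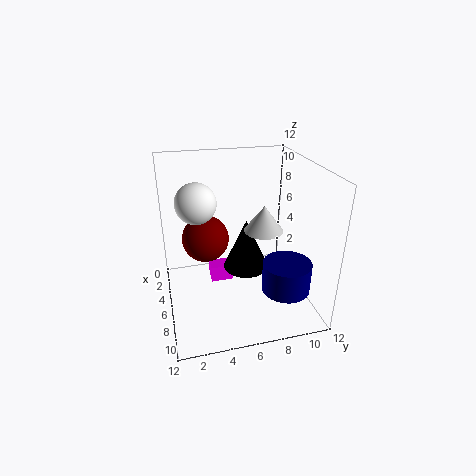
a_1 = 4.5; b_1 = 3.5; s_1 = 2; a_2 = 2.5; b_2 = 4; c_2 = 0.5; q_2 = 2; t_2 = 1.5; a_3 = 8; b_3 = 7.5; c_3 = 7.5; t_3 = 2; a_4 = 8.5; b_4 = 9.5; c_4 = 2; s_4 = 2; a_5 = 7.5; c_5 = 10; a_6 = 5; b_6 = 7; s_6 = 2; t_6 = 4.5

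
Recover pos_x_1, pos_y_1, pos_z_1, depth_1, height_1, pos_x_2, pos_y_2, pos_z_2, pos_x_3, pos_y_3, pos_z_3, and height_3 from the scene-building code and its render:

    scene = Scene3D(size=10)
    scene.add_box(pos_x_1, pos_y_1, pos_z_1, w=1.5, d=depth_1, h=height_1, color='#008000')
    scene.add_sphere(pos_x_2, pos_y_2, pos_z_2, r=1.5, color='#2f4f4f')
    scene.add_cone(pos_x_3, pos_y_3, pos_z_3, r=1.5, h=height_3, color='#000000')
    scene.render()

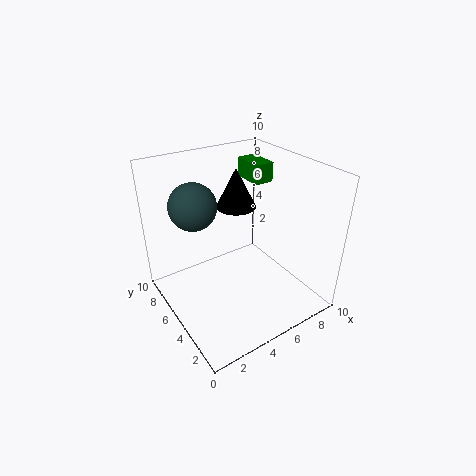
pos_x_1 = 8
pos_y_1 = 7
pos_z_1 = 7.5
depth_1 = 2.5
height_1 = 1.5
pos_x_2 = 2
pos_y_2 = 5.5
pos_z_2 = 8
pos_x_3 = 6.5
pos_y_3 = 7.5
pos_z_3 = 6
height_3 = 3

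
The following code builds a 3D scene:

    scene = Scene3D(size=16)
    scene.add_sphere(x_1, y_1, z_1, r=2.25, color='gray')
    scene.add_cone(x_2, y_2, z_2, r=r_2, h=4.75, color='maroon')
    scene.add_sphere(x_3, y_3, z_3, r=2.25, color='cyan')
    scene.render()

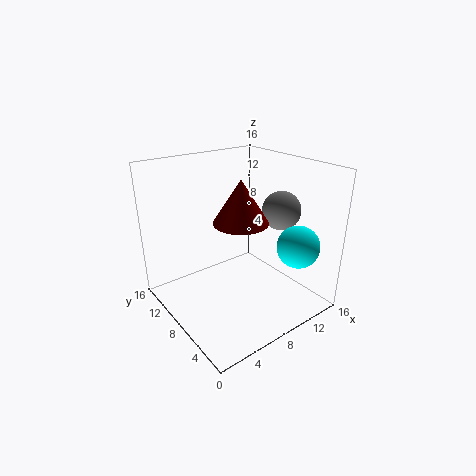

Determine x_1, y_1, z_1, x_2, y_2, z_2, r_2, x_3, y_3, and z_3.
x_1 = 13.5, y_1 = 7, z_1 = 10.25, x_2 = 8, y_2 = 7.5, z_2 = 10, r_2 = 3, x_3 = 11.75, y_3 = 2.5, z_3 = 8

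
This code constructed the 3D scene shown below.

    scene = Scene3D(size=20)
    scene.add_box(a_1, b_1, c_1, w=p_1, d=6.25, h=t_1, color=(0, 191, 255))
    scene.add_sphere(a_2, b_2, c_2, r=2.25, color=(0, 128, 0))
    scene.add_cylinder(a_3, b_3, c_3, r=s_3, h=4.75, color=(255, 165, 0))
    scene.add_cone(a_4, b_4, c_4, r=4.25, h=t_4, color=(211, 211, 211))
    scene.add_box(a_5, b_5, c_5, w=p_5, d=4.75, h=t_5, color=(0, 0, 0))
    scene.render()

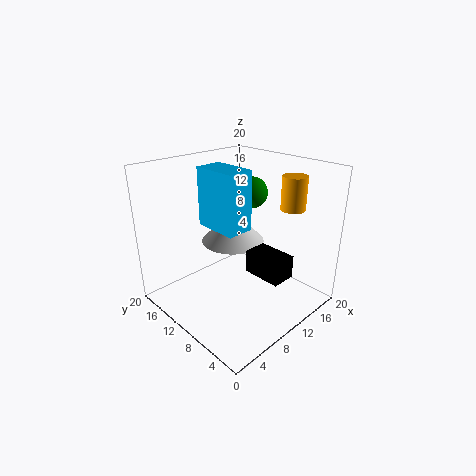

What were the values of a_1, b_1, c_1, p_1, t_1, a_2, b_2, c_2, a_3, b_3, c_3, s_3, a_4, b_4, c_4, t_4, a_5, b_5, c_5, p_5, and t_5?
a_1 = 6.75, b_1 = 8, c_1 = 11.75, p_1 = 3.75, t_1 = 8, a_2 = 14.25, b_2 = 11.5, c_2 = 15.25, a_3 = 16.75, b_3 = 6, c_3 = 13.5, s_3 = 1.75, a_4 = 9.5, b_4 = 10.5, c_4 = 9.75, t_4 = 4, a_5 = 6.5, b_5 = 0.25, c_5 = 8.5, p_5 = 3, t_5 = 2.75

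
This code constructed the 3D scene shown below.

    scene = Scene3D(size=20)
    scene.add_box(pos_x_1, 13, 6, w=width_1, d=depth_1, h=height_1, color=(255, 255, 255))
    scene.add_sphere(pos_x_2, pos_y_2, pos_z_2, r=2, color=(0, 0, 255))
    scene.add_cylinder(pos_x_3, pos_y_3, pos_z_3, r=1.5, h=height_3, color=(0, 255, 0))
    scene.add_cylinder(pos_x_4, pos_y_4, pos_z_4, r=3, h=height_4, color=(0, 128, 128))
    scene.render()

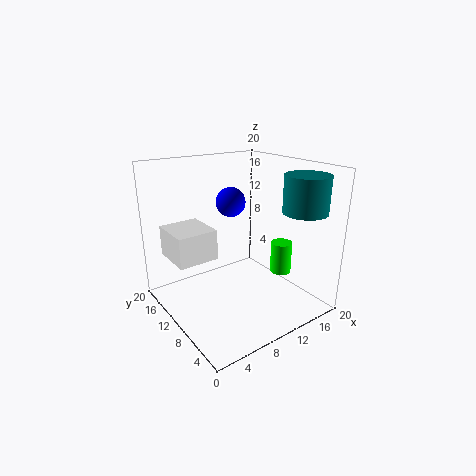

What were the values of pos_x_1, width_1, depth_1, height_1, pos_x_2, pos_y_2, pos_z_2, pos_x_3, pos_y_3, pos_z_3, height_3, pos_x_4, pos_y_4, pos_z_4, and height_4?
pos_x_1 = 2.5, width_1 = 6, depth_1 = 6.5, height_1 = 4.5, pos_x_2 = 9.5, pos_y_2 = 11, pos_z_2 = 15, pos_x_3 = 15.5, pos_y_3 = 7, pos_z_3 = 4.5, height_3 = 4.5, pos_x_4 = 16.5, pos_y_4 = 4, pos_z_4 = 14, height_4 = 5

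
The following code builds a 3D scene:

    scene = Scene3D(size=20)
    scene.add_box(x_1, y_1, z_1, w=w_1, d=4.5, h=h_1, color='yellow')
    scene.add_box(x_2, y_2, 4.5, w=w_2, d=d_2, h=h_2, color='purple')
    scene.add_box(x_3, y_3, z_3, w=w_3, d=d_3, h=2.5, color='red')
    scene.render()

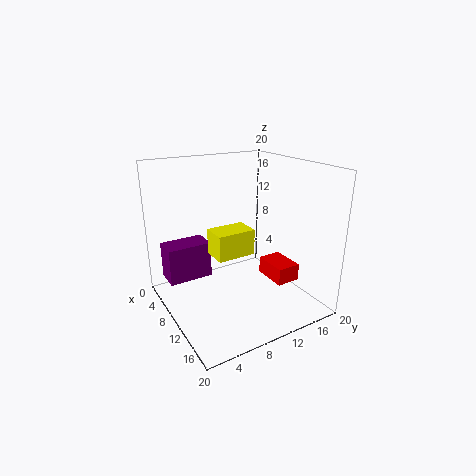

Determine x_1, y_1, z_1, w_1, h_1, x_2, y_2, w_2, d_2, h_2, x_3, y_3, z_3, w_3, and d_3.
x_1 = 14, y_1 = 3.5, z_1 = 11, w_1 = 3, h_1 = 3, x_2 = 5, y_2 = 0.5, w_2 = 3.5, d_2 = 6, h_2 = 5, x_3 = 9, y_3 = 14.5, z_3 = 3, w_3 = 5, d_3 = 3.5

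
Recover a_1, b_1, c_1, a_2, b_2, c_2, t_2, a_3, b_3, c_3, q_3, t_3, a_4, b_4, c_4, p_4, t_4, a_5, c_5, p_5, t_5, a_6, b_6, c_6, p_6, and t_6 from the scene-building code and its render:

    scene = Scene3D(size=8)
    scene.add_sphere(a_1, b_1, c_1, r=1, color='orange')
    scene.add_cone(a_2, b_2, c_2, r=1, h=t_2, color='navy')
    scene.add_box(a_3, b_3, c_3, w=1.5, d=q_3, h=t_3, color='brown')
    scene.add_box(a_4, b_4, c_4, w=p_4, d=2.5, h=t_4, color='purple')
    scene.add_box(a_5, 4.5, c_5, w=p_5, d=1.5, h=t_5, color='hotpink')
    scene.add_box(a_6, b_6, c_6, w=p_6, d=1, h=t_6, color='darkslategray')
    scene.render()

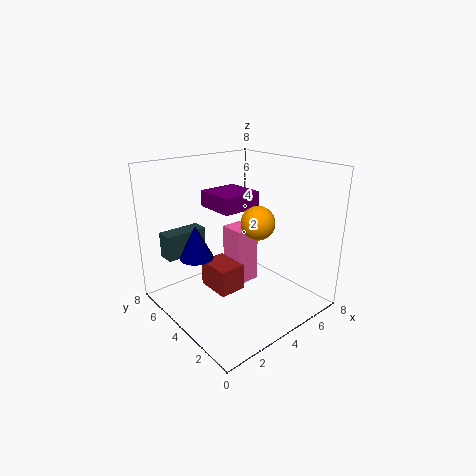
a_1 = 5.5
b_1 = 4
c_1 = 4.5
a_2 = 2.5
b_2 = 6
c_2 = 2.5
t_2 = 2
a_3 = 2.5
b_3 = 3.5
c_3 = 1
q_3 = 2
t_3 = 1.5
a_4 = 4
b_4 = 5
c_4 = 5
p_4 = 2.5
t_4 = 1
a_5 = 4.5
c_5 = 0.5
p_5 = 1.5
t_5 = 3.5
a_6 = 1
b_6 = 6.5
c_6 = 2.5
p_6 = 2.5
t_6 = 1.5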